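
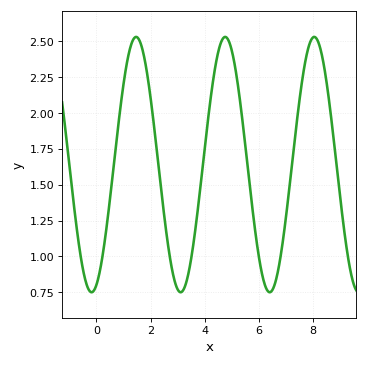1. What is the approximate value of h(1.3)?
2.5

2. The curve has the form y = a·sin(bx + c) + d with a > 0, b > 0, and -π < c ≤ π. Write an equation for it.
y = 0.89sin(1.9x - 1.2) + 1.64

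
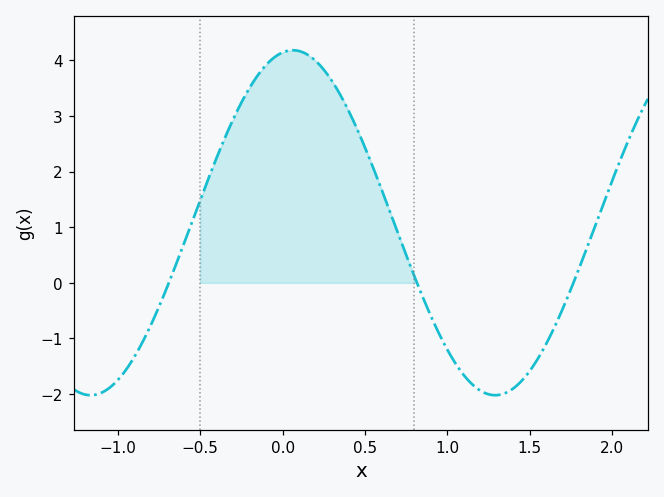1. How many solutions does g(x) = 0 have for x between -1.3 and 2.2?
3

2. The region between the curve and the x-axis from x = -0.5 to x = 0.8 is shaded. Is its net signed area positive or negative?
positive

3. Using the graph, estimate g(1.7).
-0.461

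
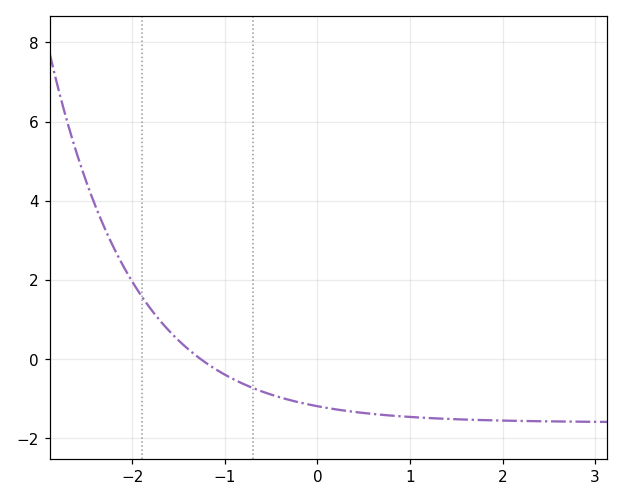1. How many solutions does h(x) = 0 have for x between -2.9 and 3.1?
1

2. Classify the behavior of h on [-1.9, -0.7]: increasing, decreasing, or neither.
decreasing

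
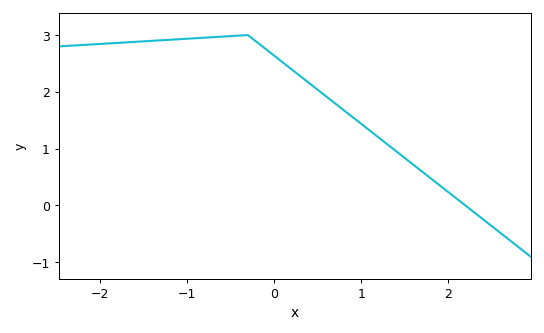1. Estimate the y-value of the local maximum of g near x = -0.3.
3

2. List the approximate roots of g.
2.2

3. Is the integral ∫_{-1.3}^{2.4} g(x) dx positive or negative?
positive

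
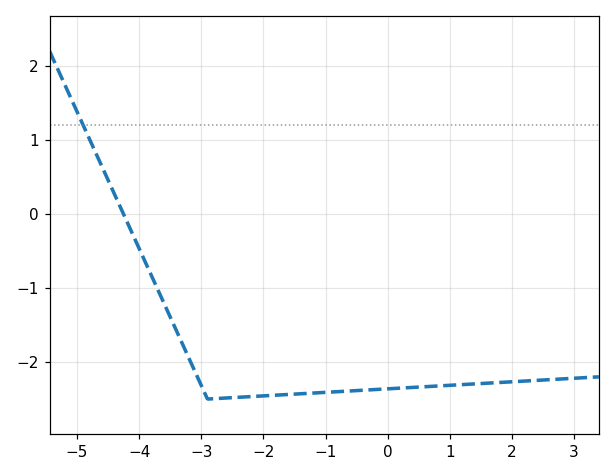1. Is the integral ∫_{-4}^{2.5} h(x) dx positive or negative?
negative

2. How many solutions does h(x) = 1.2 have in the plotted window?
1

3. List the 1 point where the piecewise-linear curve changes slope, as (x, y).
(-2.9, -2.5)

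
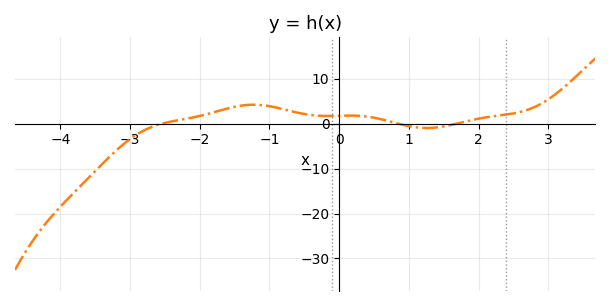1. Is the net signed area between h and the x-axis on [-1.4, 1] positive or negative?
positive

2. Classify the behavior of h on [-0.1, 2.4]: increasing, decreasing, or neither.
neither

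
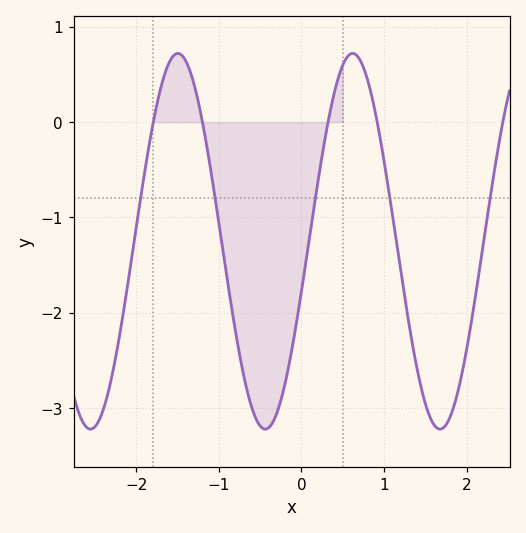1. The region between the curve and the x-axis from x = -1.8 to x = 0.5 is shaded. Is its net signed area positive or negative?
negative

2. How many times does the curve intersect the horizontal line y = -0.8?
5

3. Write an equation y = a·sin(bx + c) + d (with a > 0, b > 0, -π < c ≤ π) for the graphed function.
y = 1.97sin(2.97x - 0.27) - 1.25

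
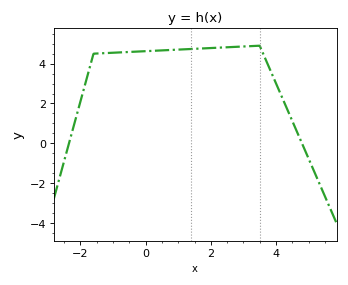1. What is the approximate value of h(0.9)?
4.7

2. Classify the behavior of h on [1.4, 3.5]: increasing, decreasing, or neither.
increasing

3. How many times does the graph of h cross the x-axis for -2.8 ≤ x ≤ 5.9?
2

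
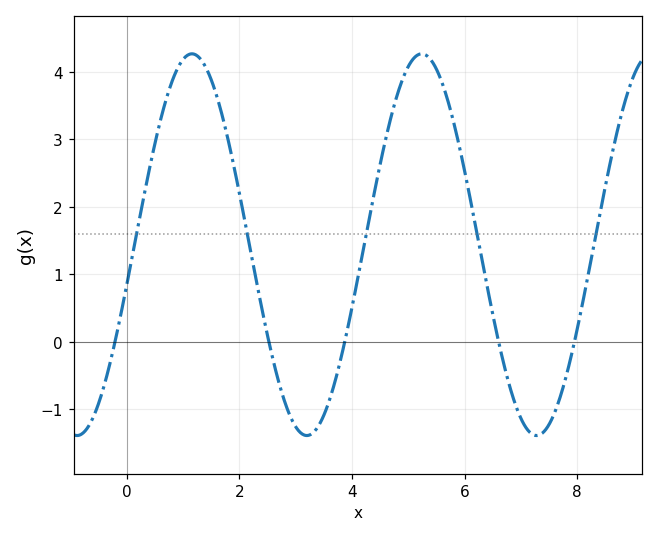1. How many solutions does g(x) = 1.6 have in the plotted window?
5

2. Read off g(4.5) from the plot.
2.6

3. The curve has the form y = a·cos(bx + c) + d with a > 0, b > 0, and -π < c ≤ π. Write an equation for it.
y = 2.83cos(1.5x - 1.8) + 1.44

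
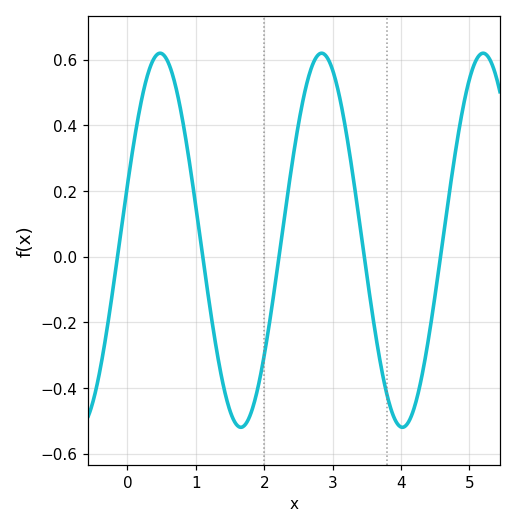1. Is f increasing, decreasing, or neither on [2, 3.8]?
neither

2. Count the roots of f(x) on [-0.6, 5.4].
5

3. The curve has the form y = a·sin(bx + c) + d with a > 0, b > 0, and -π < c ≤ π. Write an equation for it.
y = 0.57sin(2.66x + 0.302) + 0.05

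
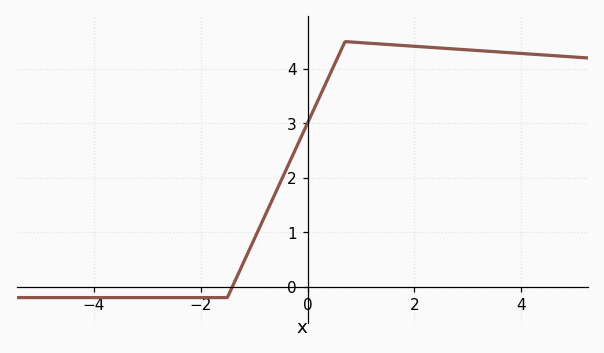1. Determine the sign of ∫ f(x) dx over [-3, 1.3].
positive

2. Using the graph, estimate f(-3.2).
-0.2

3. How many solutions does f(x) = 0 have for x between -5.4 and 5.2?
1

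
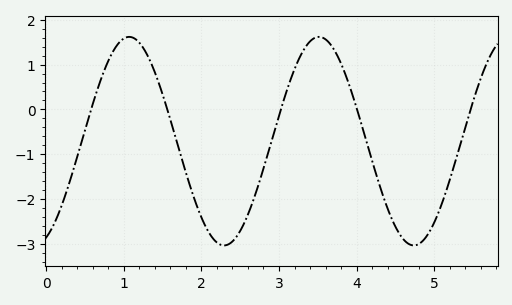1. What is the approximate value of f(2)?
-2.4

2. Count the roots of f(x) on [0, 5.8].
5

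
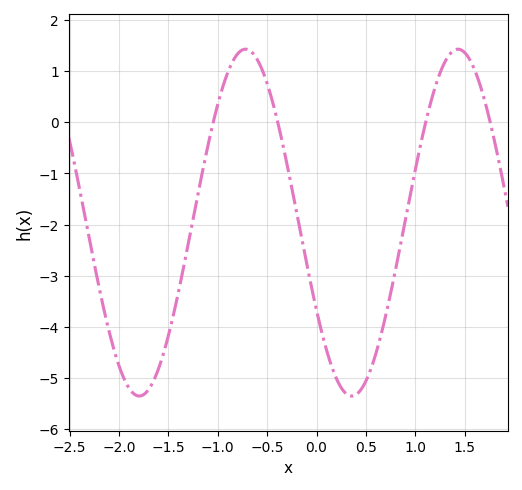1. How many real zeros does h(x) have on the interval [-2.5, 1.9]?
4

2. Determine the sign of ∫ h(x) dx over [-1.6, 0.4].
negative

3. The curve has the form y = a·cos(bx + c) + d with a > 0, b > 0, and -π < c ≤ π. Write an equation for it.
y = 3.39cos(2.9x + 2.1) - 1.96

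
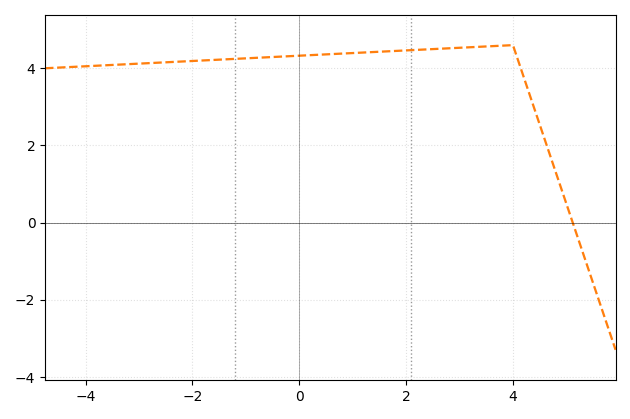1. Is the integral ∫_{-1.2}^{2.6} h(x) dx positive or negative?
positive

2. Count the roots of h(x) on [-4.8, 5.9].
1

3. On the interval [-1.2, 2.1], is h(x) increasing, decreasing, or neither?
increasing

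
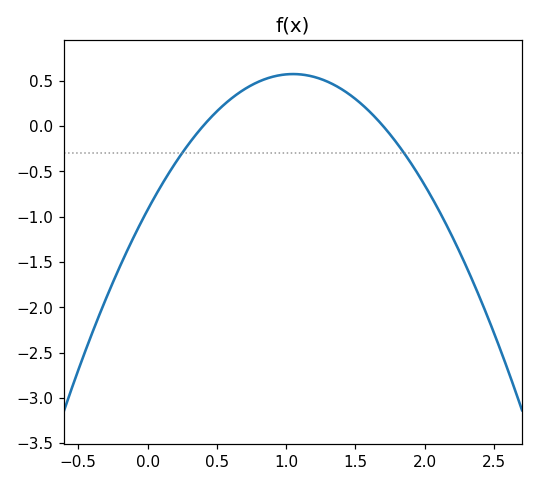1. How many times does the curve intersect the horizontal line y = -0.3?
2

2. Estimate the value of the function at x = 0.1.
-0.653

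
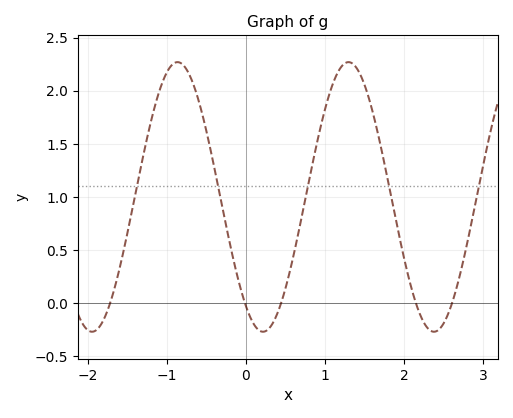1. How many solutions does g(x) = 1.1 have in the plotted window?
5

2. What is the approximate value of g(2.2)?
-0.1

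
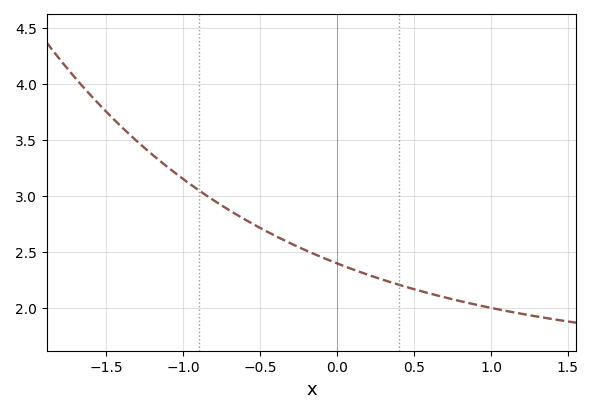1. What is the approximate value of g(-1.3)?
3.49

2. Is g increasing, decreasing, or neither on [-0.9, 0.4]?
decreasing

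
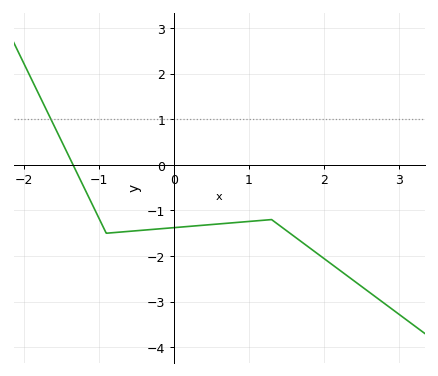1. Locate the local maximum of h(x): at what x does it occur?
1.3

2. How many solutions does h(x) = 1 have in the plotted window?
1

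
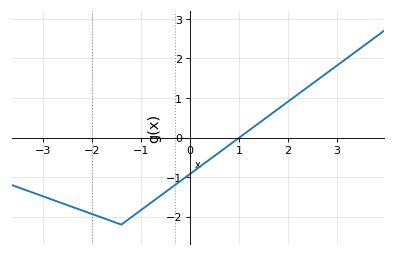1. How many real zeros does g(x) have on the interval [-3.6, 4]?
1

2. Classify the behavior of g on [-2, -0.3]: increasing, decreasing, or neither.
neither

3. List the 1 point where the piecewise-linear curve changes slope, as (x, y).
(-1.4, -2.2)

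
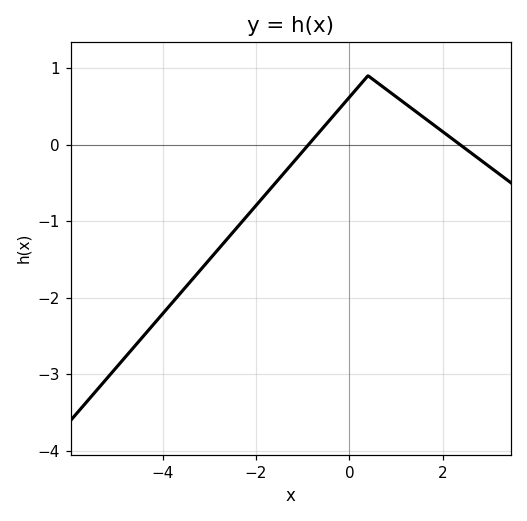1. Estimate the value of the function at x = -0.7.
0.123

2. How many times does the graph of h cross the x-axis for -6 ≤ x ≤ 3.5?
2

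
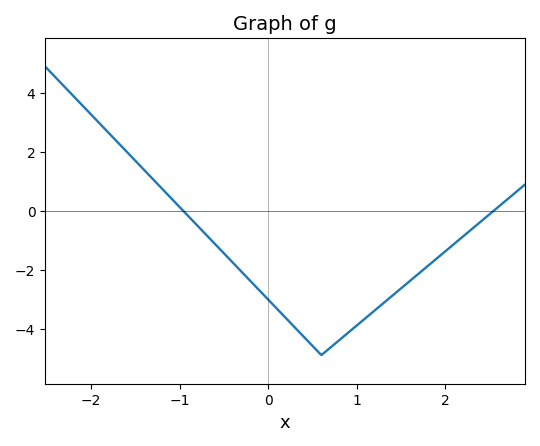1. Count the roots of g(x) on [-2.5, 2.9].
2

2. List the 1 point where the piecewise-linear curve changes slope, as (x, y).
(0.6, -4.9)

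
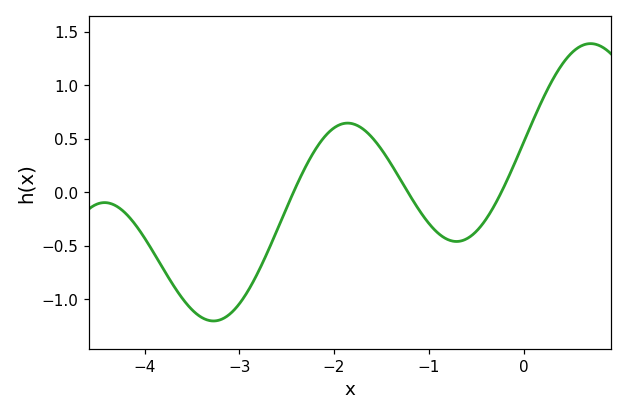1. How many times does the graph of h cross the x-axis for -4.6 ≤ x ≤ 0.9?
3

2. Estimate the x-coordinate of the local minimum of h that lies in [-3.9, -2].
-3.3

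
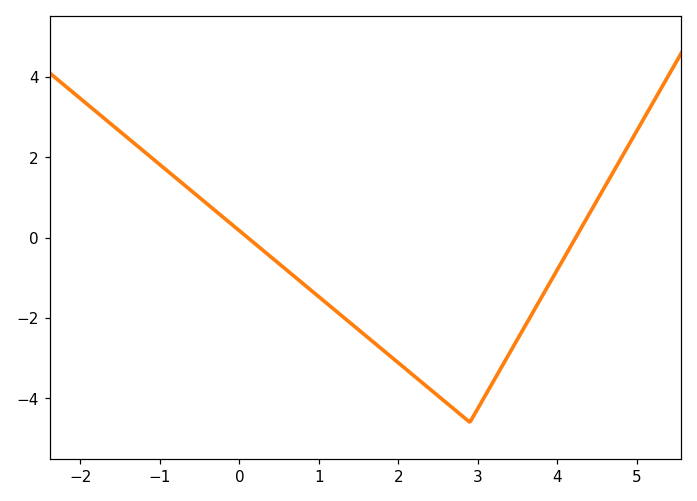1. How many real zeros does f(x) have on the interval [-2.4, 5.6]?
2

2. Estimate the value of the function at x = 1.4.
-2.2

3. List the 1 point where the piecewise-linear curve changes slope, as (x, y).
(2.9, -4.6)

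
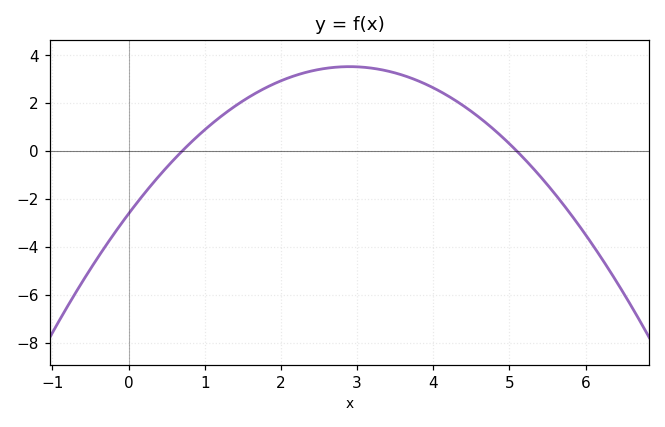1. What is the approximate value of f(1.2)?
1.4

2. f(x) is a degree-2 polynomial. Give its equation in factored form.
y = -0.73(x - 0.7)(x - 5.1)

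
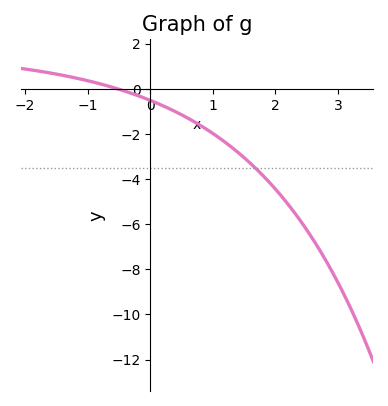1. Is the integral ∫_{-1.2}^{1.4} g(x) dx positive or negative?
negative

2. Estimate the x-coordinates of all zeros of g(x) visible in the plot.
-0.521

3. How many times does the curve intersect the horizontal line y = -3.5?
1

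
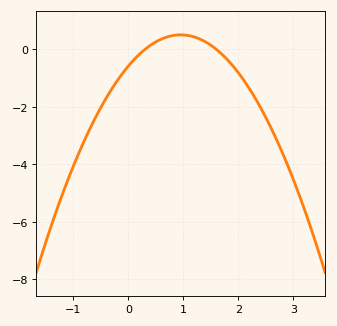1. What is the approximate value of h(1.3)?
0.4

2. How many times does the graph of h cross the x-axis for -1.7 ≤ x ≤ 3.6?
2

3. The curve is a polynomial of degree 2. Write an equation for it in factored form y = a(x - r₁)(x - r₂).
y = -1.2(x - 0.3)(x - 1.6)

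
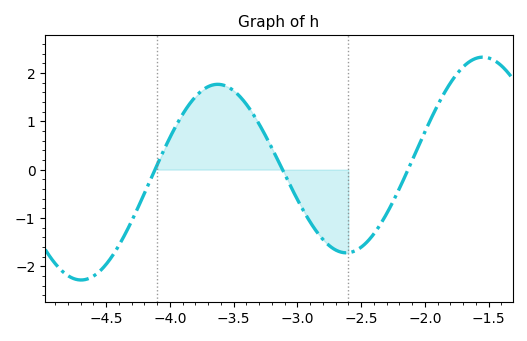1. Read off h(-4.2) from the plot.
-0.491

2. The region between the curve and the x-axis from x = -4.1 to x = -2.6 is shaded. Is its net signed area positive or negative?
positive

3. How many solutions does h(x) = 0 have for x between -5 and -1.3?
3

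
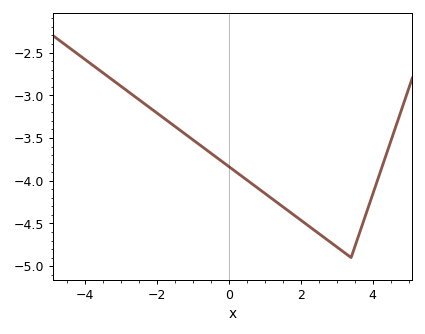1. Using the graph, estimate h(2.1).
-4.5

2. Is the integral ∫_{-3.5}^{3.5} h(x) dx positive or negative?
negative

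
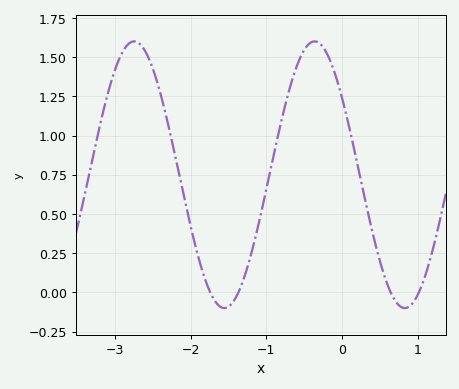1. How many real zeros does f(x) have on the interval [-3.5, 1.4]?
4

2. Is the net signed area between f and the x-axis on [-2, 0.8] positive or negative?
positive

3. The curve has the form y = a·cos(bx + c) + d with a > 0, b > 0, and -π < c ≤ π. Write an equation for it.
y = 0.85cos(2.64x + 0.962) + 0.75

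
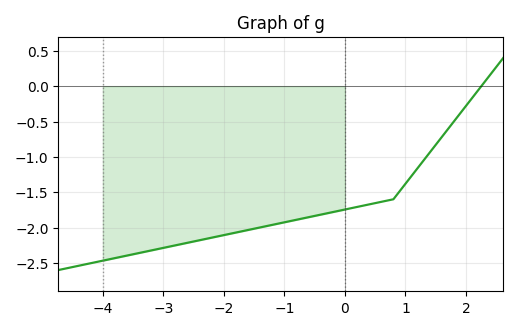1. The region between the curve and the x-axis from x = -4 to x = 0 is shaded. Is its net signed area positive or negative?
negative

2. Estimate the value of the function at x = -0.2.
-1.78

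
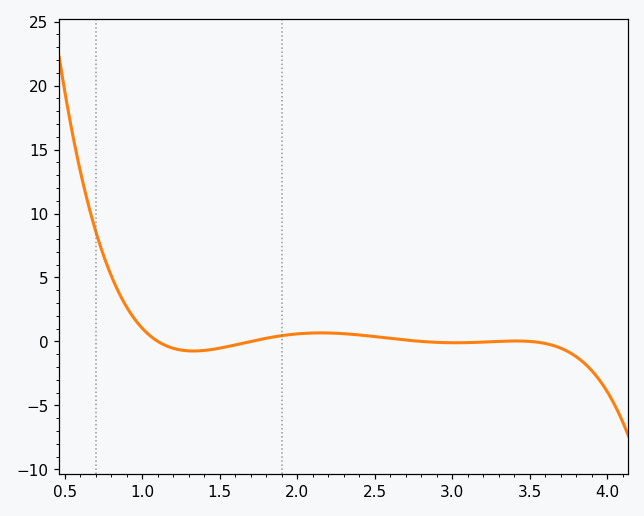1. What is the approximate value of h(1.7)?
0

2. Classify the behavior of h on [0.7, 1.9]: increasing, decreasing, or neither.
neither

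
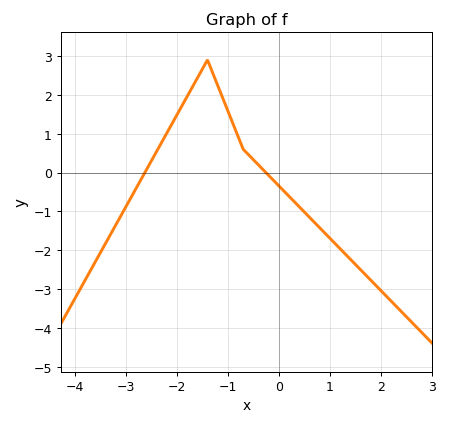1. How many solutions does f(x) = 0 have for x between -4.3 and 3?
2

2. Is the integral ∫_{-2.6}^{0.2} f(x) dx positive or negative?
positive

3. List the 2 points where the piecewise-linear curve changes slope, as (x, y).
(-1.4, 2.9); (-0.7, 0.6)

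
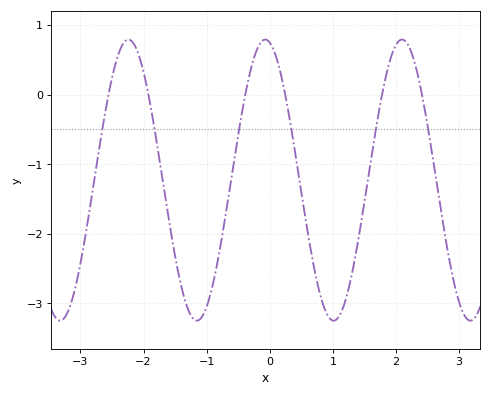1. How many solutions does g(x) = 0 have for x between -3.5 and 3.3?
6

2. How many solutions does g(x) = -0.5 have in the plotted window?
6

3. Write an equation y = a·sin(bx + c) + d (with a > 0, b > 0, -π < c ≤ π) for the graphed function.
y = 2.02sin(2.9x + 1.8) - 1.23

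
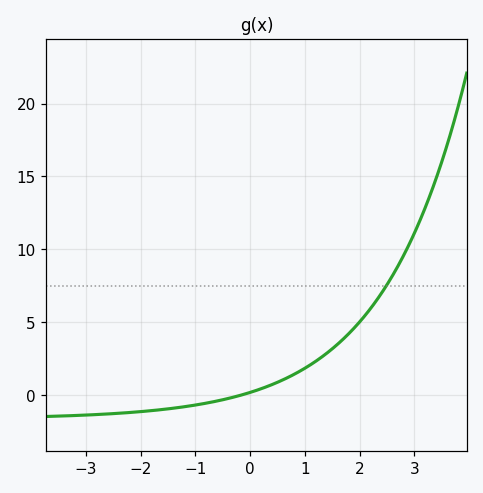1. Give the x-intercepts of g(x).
-0.2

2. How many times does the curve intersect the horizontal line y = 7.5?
1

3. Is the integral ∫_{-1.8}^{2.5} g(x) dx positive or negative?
positive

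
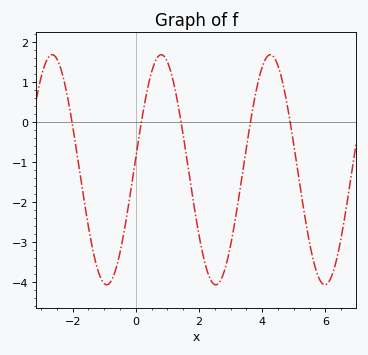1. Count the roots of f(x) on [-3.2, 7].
5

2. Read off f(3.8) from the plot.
0.7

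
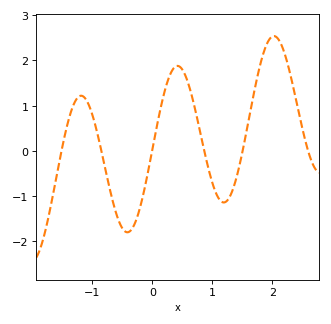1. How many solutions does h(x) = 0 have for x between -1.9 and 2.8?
6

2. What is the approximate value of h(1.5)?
0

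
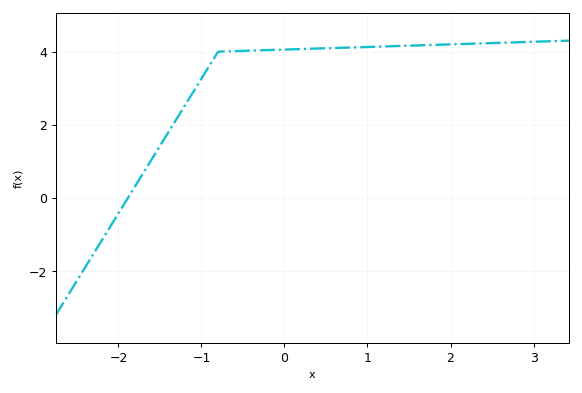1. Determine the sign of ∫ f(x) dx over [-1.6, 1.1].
positive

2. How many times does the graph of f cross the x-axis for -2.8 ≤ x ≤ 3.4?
1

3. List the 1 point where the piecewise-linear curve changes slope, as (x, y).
(-0.8, 4)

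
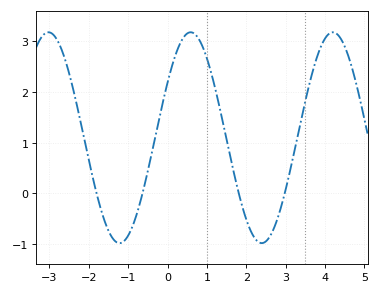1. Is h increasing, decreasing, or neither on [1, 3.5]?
neither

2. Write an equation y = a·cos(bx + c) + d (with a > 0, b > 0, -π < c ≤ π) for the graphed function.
y = 2.08cos(1.7x - 1) + 1.1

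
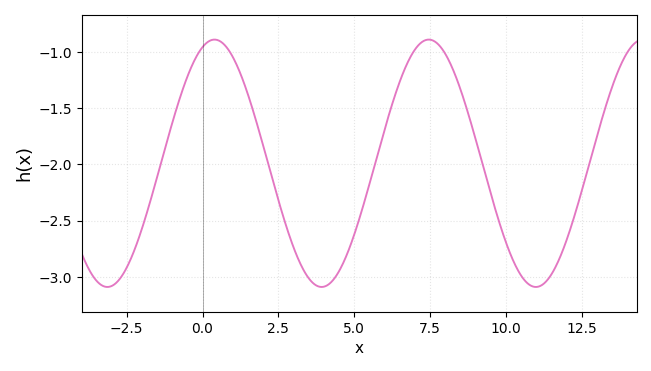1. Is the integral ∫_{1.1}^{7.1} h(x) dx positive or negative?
negative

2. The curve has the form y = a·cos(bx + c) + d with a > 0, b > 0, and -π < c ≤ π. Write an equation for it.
y = 1.1cos(0.89x - 0.35) - 1.99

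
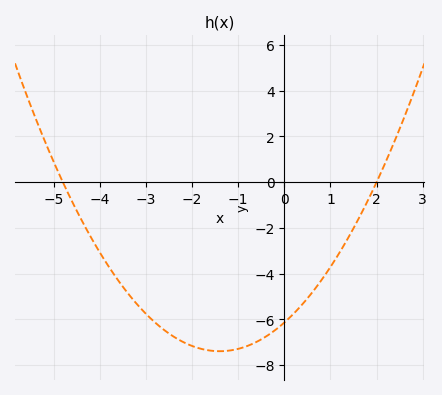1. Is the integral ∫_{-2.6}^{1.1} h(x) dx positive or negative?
negative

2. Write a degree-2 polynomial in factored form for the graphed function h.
y = 0.64(x + 4.8)(x - 2)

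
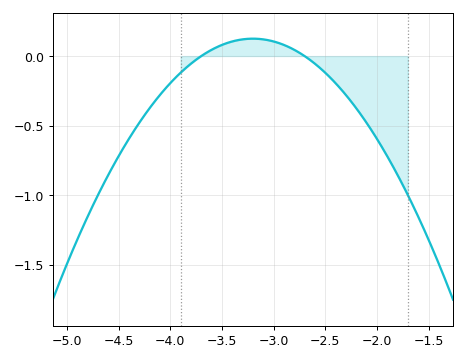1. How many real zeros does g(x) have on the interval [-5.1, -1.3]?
2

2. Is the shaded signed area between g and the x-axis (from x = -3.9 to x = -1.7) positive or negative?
negative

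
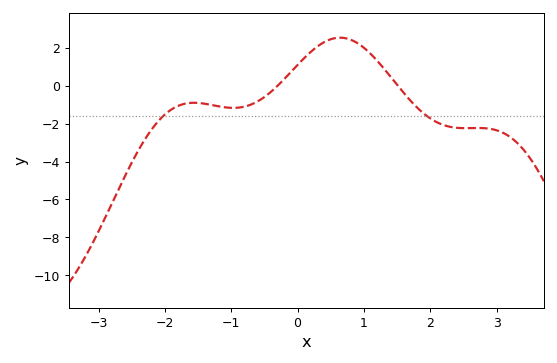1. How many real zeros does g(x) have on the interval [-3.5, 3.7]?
2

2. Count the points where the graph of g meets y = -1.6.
2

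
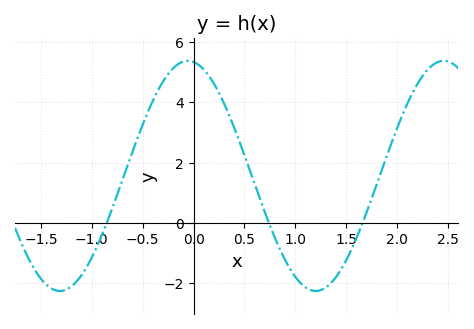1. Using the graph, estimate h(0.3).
3.95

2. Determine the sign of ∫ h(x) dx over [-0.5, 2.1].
positive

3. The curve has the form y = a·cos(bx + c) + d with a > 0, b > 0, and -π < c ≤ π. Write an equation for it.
y = 3.81cos(2.5x + 0.142) + 1.56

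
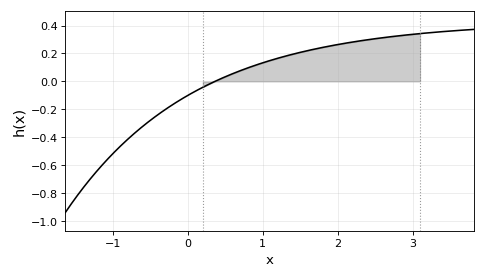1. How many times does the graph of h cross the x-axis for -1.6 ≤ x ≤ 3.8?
1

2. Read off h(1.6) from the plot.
0.22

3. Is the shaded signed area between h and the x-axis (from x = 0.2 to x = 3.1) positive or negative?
positive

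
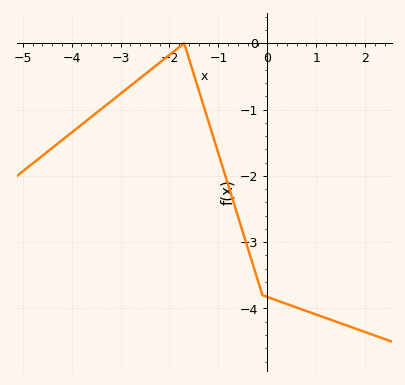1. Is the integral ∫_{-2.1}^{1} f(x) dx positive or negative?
negative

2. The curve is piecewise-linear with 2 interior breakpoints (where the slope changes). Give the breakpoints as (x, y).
(-1.7, 0); (-0.1, -3.8)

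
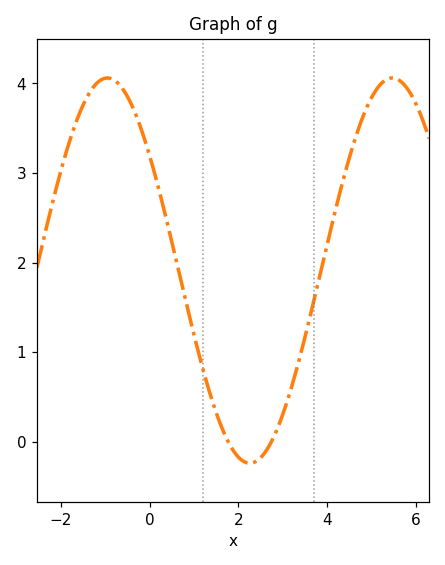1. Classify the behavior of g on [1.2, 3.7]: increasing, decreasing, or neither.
neither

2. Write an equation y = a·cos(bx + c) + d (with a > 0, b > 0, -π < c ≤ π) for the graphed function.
y = 2.15cos(0.98x + 0.93) + 1.91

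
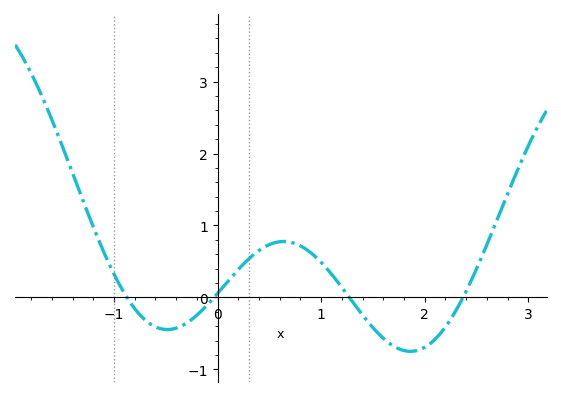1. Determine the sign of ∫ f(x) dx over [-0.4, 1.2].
positive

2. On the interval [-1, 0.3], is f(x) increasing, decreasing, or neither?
neither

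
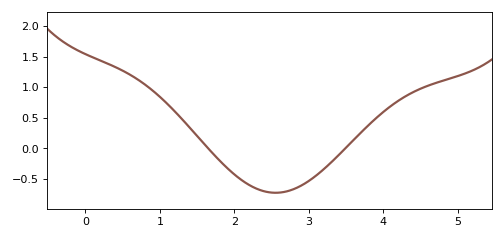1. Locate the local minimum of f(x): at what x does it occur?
2.6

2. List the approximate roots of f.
1.6, 3.5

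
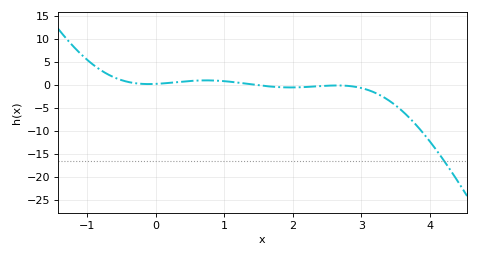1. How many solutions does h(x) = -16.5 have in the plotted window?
1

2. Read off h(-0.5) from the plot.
1.05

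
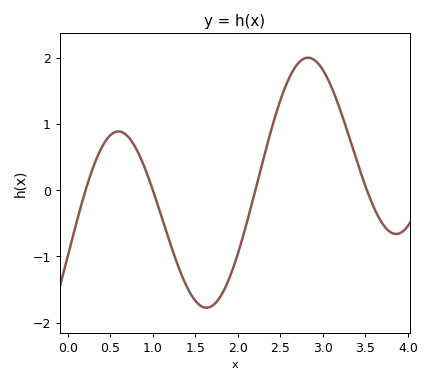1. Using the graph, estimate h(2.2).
0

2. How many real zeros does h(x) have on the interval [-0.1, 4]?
4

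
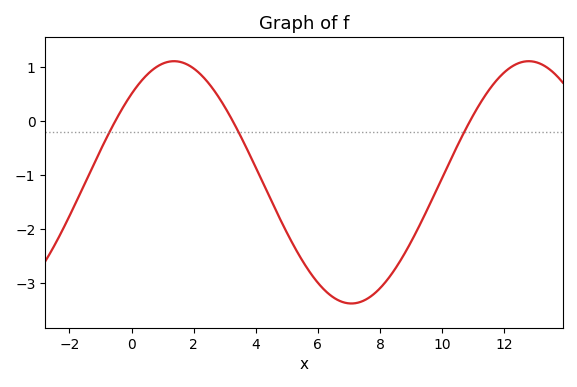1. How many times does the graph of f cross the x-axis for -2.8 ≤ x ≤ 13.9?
3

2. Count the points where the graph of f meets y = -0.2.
3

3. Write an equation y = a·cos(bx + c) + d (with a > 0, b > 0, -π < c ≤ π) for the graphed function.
y = 2.24cos(0.55x - 0.75) - 1.13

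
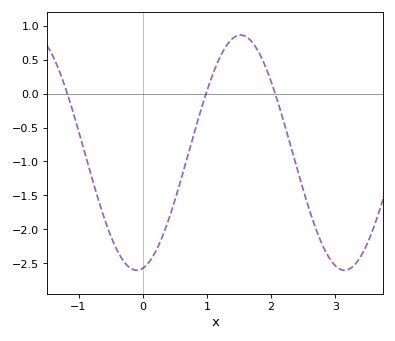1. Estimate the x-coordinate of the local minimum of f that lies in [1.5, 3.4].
3.1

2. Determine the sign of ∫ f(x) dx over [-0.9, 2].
negative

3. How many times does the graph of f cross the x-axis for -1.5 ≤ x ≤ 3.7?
3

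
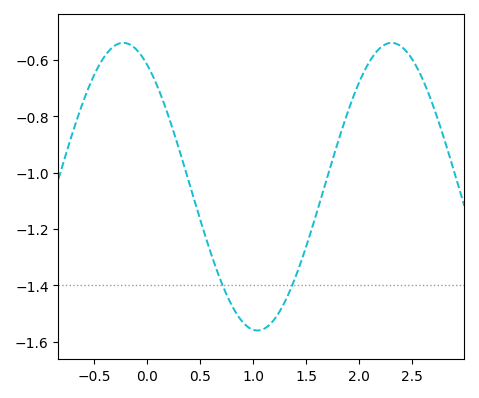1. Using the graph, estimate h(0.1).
-0.7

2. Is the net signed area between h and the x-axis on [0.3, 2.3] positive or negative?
negative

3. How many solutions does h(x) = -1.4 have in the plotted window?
2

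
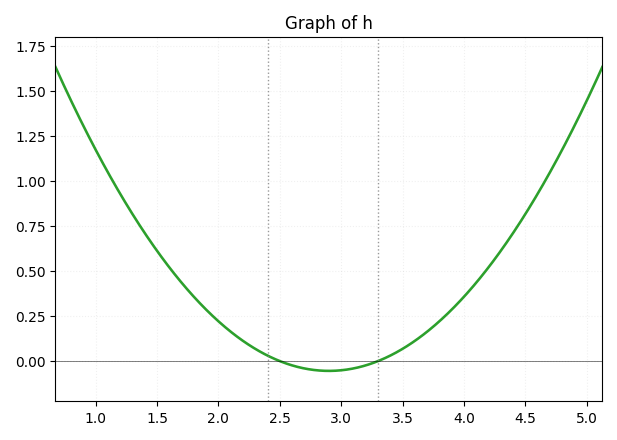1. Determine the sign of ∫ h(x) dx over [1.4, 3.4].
positive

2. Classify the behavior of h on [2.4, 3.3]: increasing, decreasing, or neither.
neither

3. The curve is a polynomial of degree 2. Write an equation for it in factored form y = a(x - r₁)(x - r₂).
y = 0.34(x - 2.5)(x - 3.3)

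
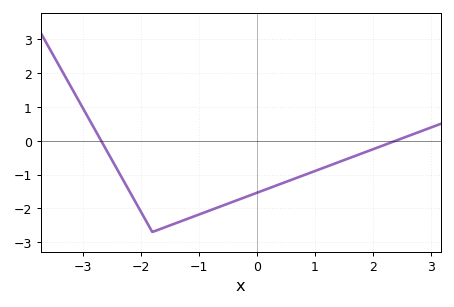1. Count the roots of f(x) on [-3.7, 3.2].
2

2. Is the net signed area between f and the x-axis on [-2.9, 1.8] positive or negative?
negative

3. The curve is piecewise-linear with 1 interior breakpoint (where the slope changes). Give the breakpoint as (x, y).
(-1.8, -2.7)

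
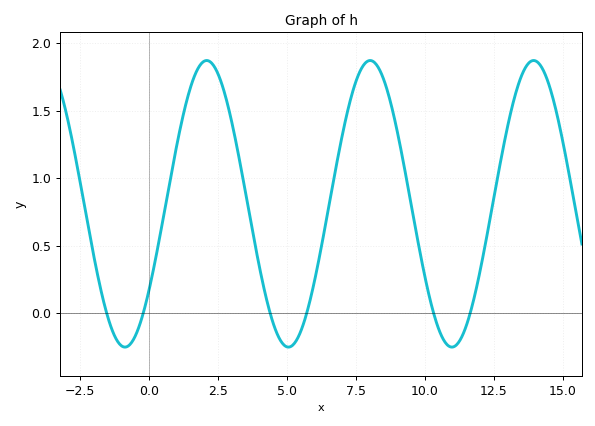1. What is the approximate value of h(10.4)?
-0.051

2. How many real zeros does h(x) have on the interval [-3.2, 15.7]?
6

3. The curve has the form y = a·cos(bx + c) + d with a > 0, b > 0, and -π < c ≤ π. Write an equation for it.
y = 1.06cos(1.06x - 2.22) + 0.81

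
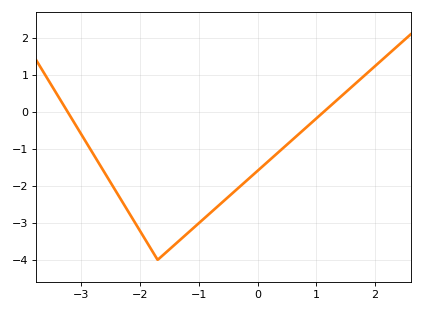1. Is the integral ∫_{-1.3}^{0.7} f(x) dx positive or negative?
negative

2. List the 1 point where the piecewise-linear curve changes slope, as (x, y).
(-1.7, -4)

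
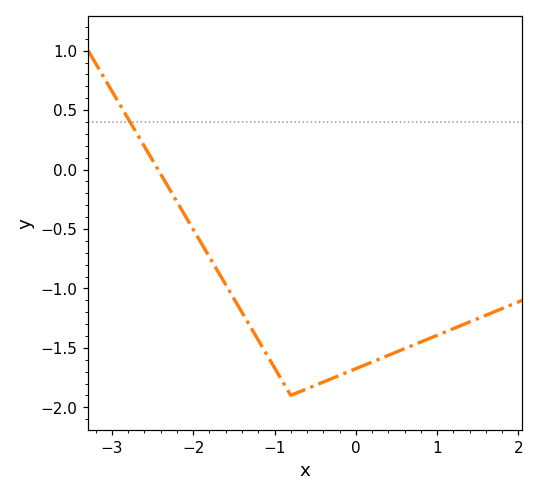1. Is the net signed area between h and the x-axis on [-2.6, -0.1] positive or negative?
negative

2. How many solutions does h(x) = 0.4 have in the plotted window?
1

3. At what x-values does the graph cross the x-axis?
-2.4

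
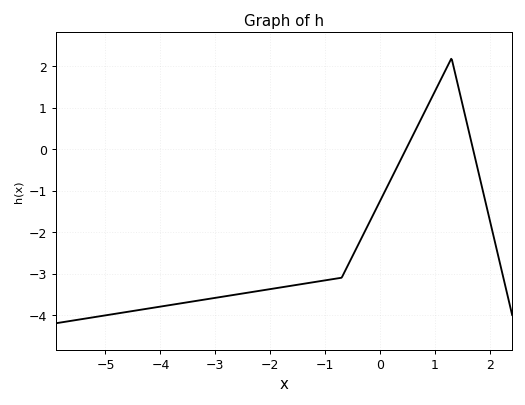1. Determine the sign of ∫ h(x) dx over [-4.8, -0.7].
negative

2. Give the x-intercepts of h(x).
0.4, 1.6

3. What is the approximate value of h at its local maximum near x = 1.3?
2.2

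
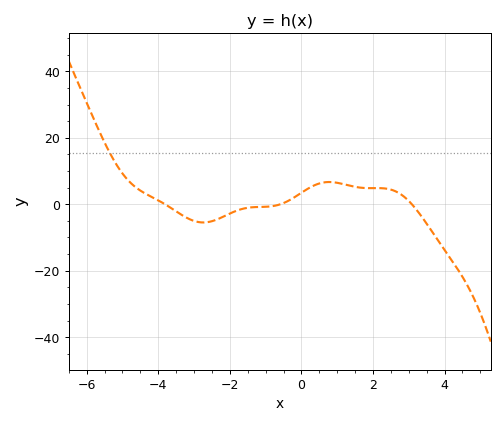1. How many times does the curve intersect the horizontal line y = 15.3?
1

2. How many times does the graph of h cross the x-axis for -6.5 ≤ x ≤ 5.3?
3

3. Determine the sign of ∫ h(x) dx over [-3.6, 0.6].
negative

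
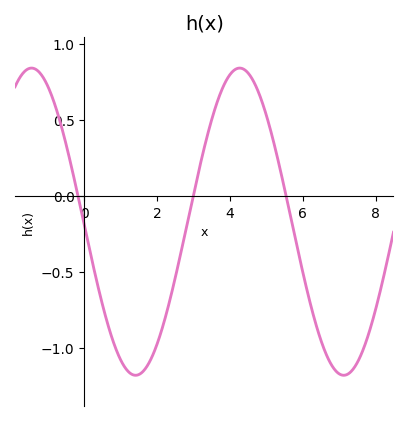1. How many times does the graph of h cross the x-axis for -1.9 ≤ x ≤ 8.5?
3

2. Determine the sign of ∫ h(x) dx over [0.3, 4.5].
negative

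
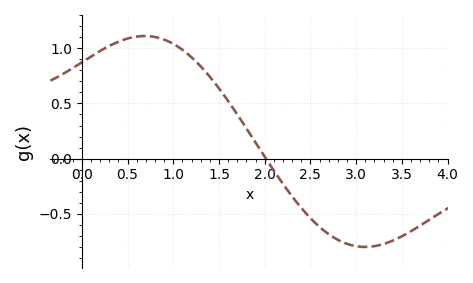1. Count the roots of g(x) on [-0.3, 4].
1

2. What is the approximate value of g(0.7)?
1.11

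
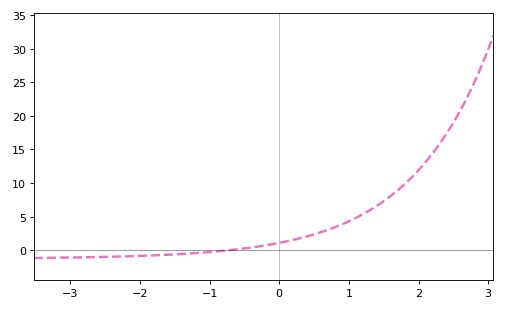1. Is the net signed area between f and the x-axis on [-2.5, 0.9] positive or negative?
positive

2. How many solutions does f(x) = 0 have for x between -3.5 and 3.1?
1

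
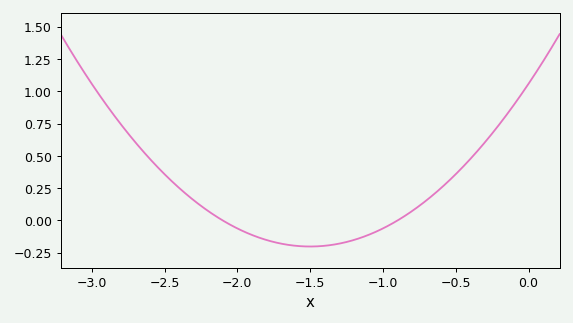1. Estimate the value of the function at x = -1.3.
-0.18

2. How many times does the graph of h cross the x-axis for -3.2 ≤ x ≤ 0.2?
2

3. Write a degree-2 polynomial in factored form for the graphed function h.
y = 0.56(x + 2.1)(x + 0.9)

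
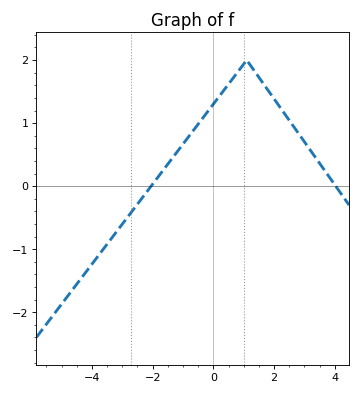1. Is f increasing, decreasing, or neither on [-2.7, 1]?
increasing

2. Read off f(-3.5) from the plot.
-0.9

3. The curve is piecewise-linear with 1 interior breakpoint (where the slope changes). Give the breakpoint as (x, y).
(1.1, 2)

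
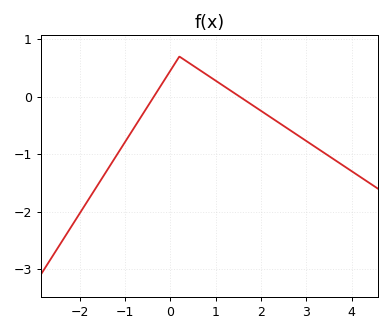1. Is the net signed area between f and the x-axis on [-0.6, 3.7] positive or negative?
negative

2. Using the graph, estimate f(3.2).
-0.876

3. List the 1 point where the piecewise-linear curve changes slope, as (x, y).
(0.2, 0.7)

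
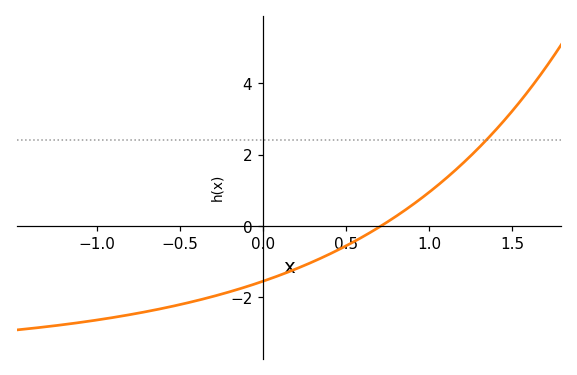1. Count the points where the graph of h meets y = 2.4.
1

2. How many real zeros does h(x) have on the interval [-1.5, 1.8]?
1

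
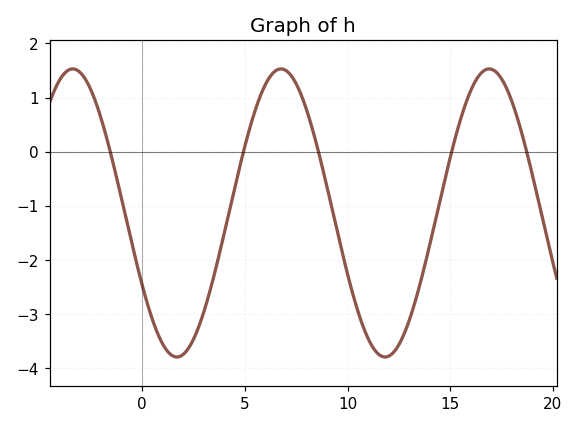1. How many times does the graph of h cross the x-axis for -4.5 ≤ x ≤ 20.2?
5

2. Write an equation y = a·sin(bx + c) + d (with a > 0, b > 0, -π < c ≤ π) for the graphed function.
y = 2.66sin(0.62x - 2.6) - 1.13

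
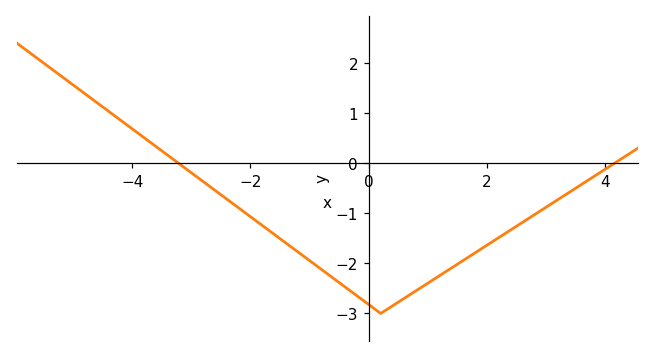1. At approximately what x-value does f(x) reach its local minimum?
0.2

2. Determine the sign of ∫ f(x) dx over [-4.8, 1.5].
negative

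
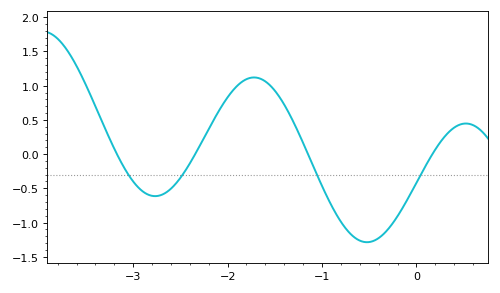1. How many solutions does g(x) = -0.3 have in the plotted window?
4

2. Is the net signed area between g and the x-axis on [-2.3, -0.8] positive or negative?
positive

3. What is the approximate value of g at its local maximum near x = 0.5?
0.447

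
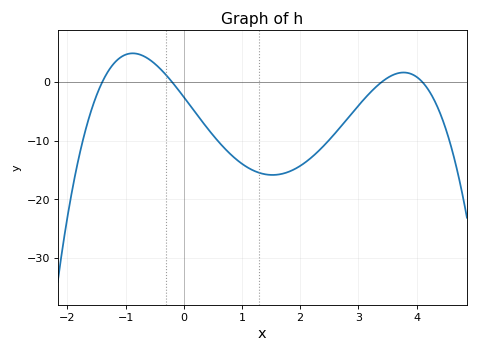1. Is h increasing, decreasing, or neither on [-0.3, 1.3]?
decreasing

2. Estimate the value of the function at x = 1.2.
-15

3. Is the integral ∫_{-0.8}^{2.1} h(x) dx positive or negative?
negative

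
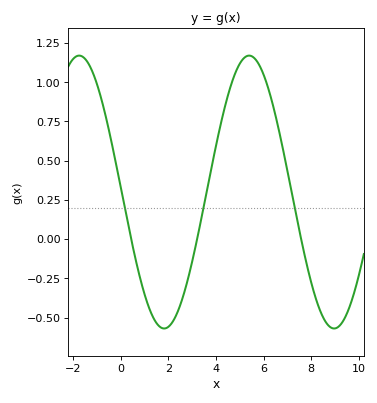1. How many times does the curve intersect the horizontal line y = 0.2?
3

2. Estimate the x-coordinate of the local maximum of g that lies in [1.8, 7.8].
5.4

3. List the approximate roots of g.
0.4, 3.2, 7.6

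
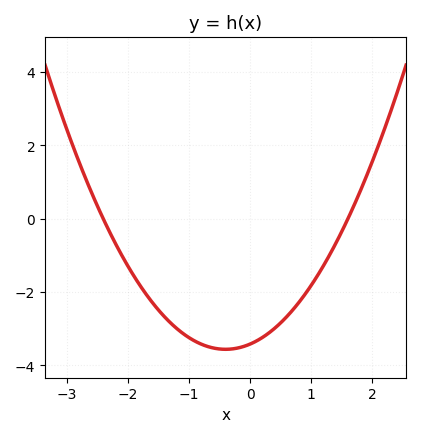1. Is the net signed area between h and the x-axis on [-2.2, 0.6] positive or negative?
negative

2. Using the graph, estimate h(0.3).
-3.12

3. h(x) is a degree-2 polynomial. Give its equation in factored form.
y = 0.89(x + 2.4)(x - 1.6)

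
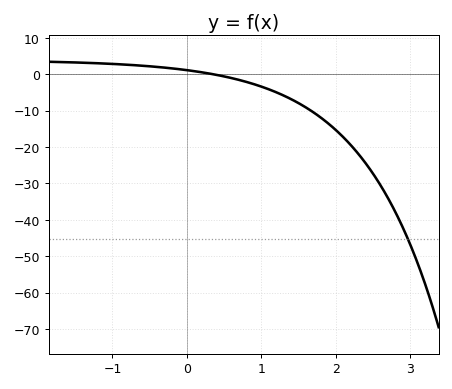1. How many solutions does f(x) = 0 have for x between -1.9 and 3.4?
1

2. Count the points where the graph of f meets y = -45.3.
1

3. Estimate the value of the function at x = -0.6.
2.36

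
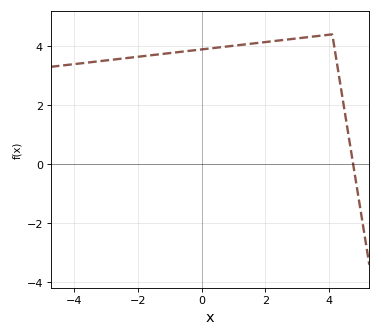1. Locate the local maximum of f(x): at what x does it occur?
4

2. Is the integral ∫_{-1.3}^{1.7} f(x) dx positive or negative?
positive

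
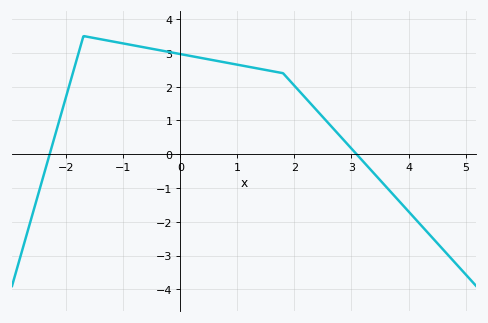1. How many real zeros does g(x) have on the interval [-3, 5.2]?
2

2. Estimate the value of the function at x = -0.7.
3.2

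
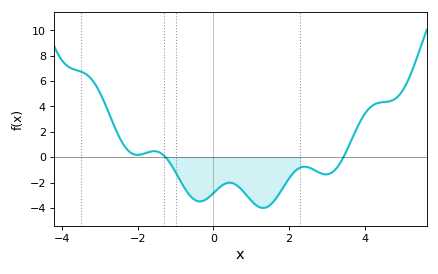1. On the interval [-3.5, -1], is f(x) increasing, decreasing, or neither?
neither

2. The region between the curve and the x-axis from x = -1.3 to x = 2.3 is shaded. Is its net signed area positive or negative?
negative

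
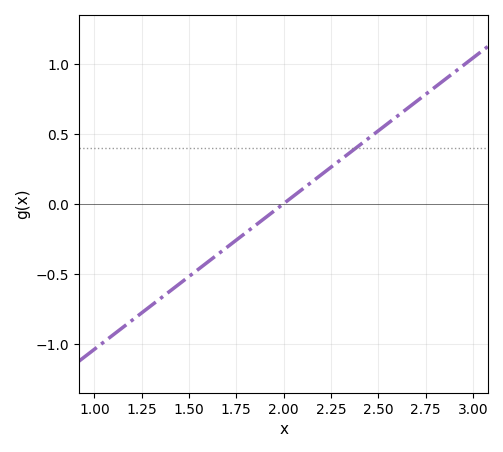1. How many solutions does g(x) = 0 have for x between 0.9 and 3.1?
1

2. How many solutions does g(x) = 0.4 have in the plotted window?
1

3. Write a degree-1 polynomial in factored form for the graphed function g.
y = 1.04(x - 2)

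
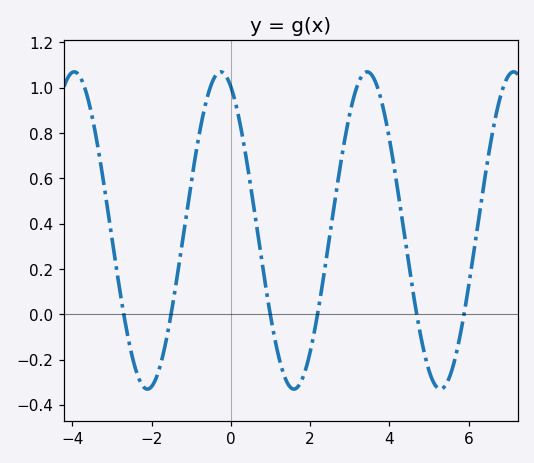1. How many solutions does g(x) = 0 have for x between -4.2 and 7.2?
6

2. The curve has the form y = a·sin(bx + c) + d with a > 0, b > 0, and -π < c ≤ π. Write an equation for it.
y = 0.7sin(1.7x + 2.01) + 0.37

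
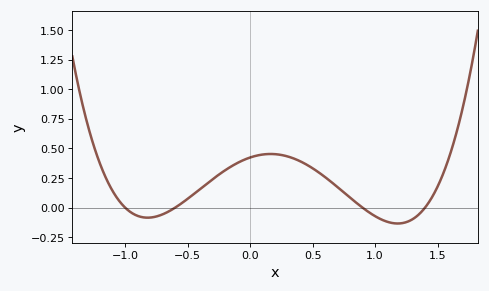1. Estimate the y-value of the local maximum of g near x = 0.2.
0.453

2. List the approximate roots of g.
-1, -0.6, 0.9, 1.4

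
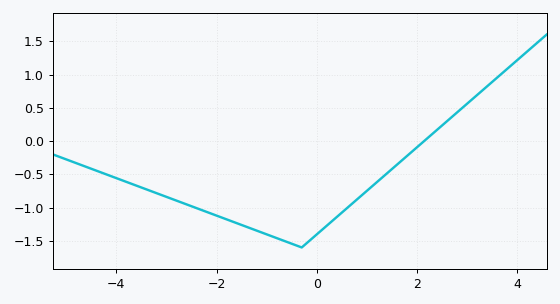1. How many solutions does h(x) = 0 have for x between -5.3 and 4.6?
1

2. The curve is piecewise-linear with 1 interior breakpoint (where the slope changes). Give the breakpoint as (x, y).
(-0.3, -1.6)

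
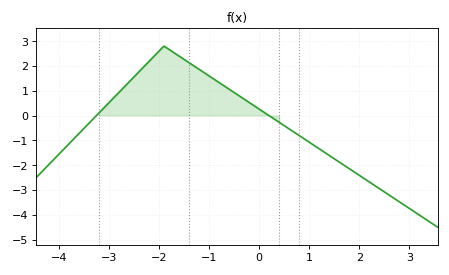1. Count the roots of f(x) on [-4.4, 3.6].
2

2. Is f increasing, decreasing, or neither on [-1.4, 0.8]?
decreasing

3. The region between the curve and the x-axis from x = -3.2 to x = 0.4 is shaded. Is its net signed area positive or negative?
positive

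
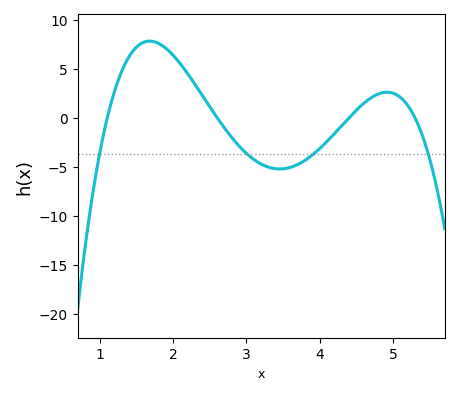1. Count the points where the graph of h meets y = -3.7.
4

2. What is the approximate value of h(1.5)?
7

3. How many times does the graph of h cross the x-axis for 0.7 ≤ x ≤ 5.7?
4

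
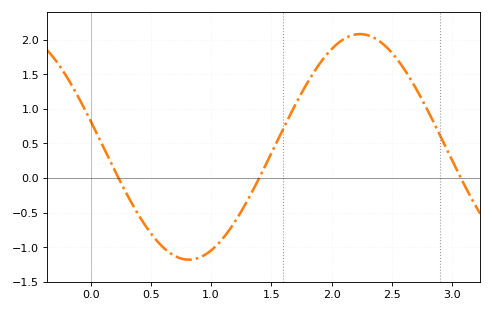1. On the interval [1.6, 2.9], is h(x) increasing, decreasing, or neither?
neither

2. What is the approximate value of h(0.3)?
-0.233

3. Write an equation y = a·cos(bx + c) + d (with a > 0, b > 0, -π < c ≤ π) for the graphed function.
y = 1.63cos(2.21x + 1.34) + 0.45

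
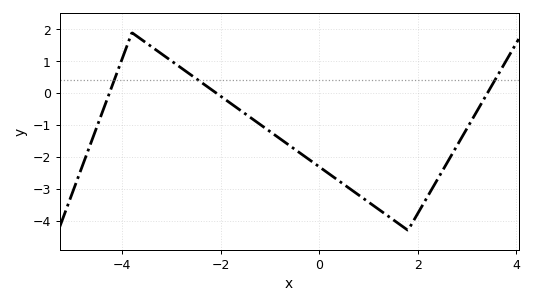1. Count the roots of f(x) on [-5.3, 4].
3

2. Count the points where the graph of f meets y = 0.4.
3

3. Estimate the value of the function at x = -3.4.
1.46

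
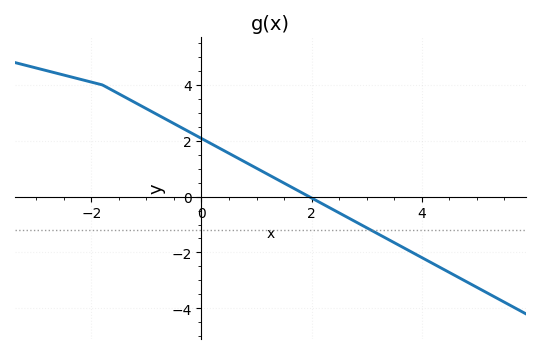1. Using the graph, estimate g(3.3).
-1.44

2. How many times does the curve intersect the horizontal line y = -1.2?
1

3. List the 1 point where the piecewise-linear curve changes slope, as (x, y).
(-1.8, 4)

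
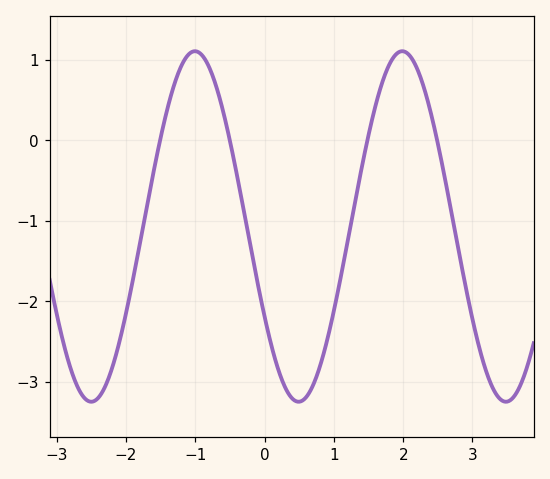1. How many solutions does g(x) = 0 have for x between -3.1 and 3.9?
4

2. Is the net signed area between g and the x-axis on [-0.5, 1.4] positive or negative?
negative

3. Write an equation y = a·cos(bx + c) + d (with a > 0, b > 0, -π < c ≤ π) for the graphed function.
y = 2.18cos(2.1x + 2.1) - 1.07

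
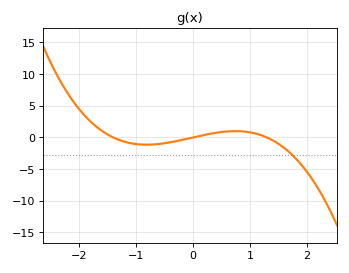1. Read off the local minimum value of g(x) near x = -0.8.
-1.14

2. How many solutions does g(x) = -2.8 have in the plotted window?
1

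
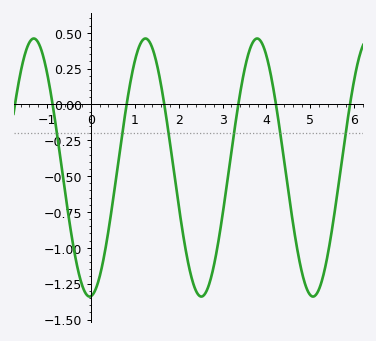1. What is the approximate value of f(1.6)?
0.133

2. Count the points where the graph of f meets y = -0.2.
6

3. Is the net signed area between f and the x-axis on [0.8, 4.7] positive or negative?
negative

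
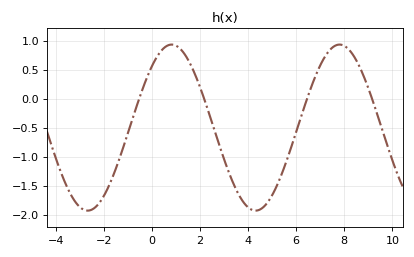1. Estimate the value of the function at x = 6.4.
-0.05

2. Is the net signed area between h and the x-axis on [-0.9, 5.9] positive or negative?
negative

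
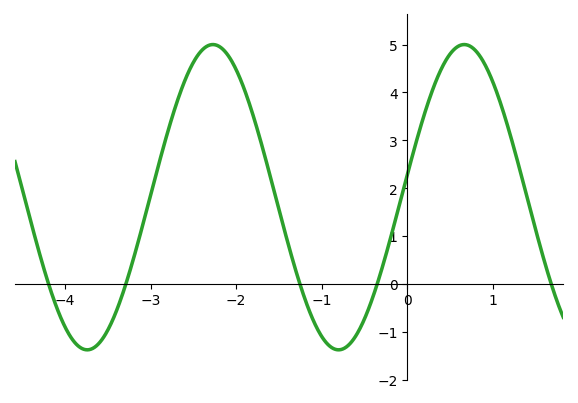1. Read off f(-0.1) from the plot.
1.6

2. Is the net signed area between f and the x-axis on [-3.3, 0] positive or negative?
positive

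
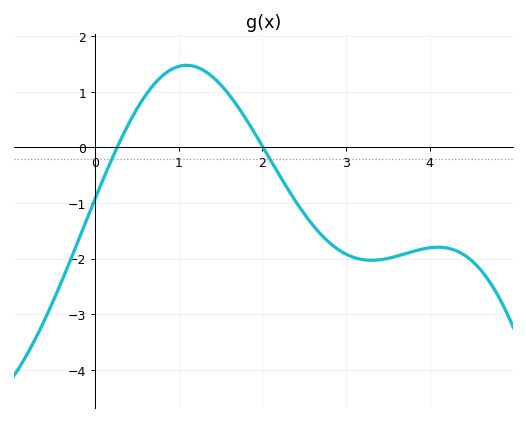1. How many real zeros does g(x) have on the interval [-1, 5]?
2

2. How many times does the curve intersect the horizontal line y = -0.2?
2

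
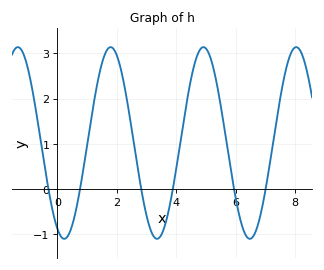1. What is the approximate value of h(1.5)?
2.8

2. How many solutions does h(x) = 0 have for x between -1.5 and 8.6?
6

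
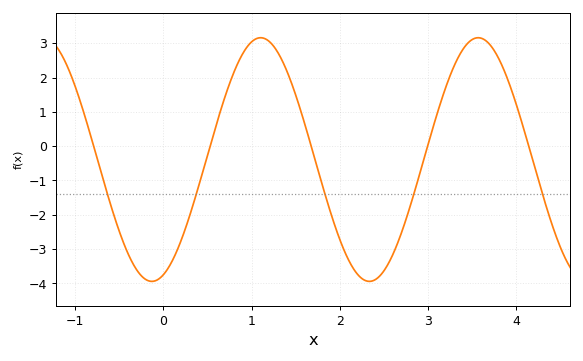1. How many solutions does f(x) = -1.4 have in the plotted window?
5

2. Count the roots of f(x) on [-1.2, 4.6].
5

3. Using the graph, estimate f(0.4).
-1.16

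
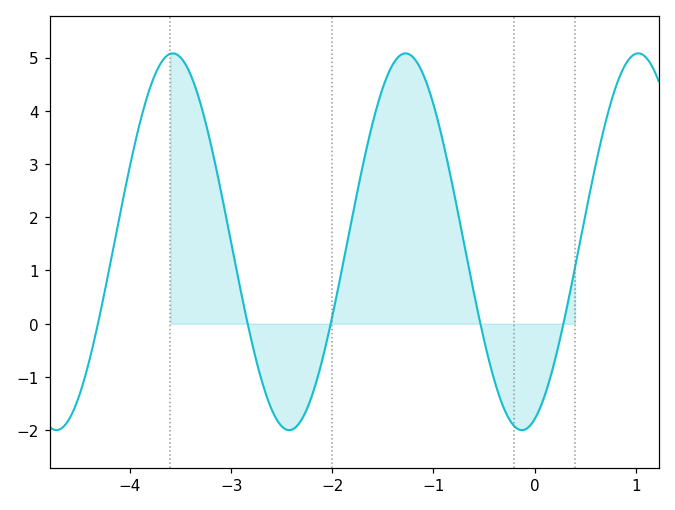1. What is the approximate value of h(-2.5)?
-1.93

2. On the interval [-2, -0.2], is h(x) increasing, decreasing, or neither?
neither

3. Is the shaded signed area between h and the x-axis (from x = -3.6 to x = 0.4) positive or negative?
positive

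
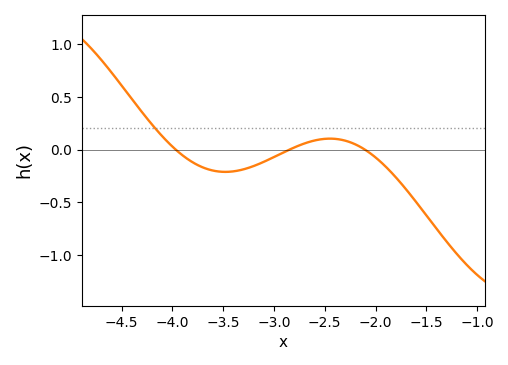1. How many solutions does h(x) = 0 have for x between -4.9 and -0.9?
3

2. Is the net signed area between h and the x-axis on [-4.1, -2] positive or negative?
negative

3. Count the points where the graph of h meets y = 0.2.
1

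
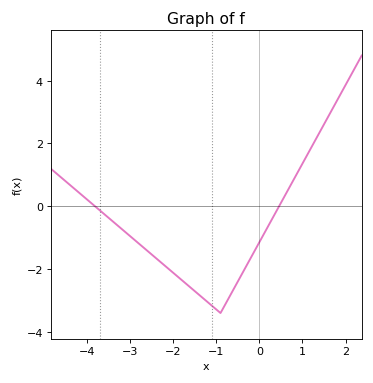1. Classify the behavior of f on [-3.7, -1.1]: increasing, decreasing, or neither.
decreasing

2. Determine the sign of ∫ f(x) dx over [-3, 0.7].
negative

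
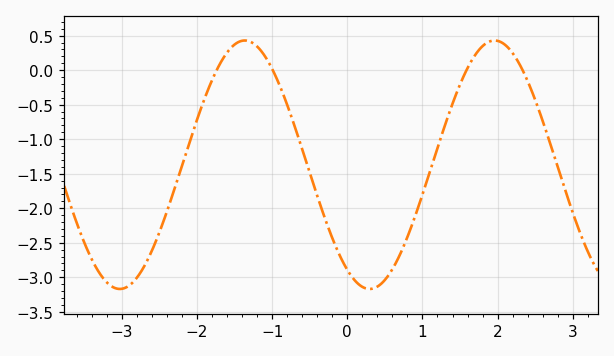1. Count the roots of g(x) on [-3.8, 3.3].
4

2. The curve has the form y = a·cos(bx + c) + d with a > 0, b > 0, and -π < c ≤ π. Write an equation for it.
y = 1.8cos(1.89x + 2.58) - 1.37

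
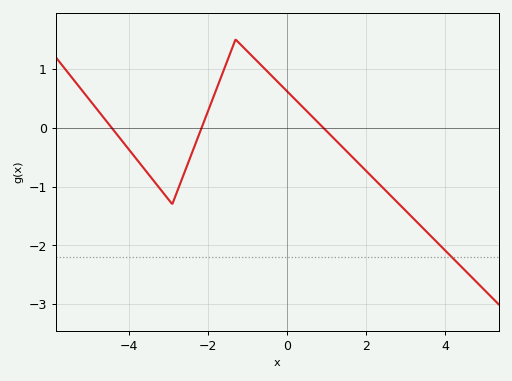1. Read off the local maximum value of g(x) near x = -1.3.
1.5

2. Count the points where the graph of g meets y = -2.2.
1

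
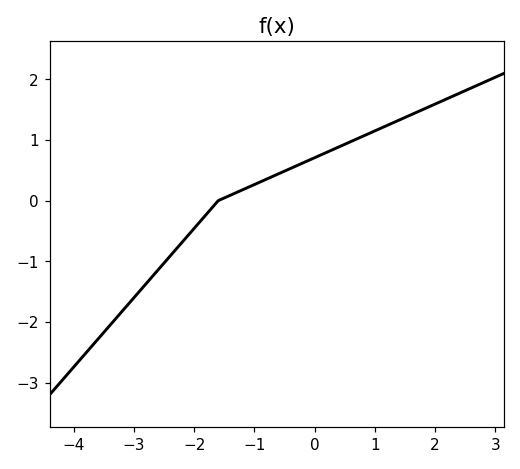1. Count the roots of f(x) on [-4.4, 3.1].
1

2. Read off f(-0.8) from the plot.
0.354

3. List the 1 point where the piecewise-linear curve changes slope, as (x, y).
(-1.6, 0)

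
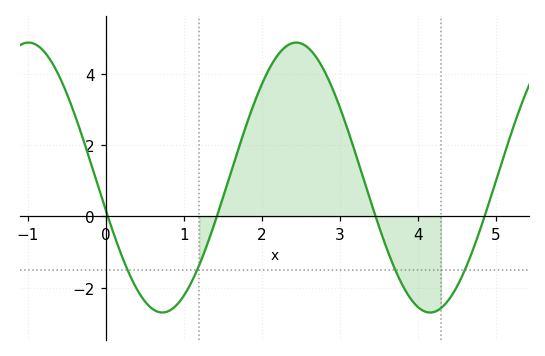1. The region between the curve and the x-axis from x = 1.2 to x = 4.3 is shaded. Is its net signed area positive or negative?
positive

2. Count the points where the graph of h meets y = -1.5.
4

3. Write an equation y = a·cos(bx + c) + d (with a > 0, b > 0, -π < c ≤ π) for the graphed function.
y = 3.79cos(1.8x + 1.8) + 1.09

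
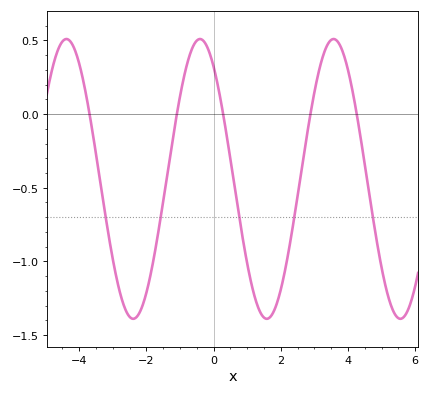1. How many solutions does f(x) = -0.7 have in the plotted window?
5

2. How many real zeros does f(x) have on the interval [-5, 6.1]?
5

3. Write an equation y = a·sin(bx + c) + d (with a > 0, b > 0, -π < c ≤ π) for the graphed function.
y = 0.95sin(1.58x + 2.21) - 0.44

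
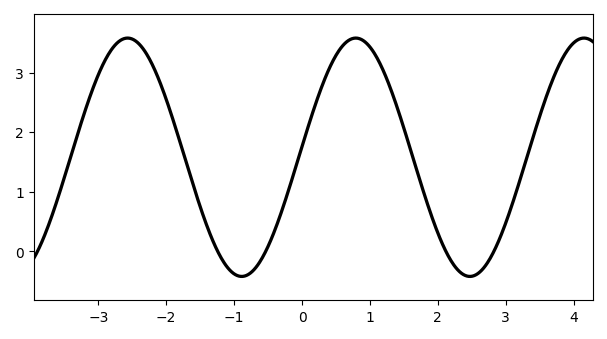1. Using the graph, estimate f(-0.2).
1.02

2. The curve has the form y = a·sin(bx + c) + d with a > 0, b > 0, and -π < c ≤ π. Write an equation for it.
y = 2sin(1.87x + 0.09) + 1.58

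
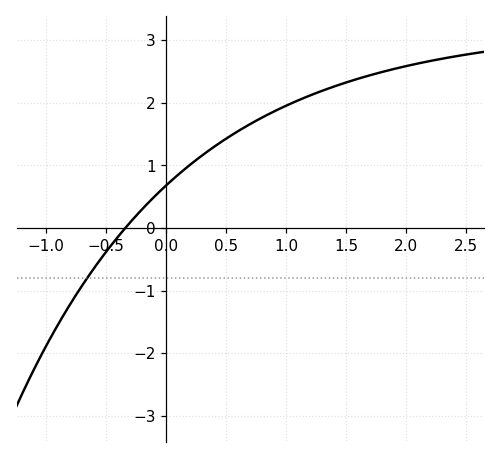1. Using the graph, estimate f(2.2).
2.67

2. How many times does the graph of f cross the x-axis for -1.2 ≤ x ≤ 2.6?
1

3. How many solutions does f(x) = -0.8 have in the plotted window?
1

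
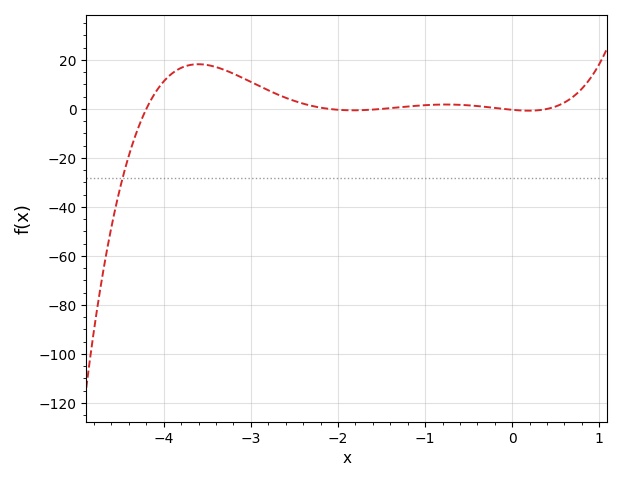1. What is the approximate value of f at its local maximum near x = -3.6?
18.3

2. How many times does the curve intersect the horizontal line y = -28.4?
1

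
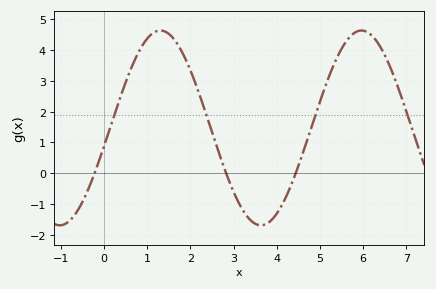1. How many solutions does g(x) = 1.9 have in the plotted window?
4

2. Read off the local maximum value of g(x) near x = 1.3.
4.63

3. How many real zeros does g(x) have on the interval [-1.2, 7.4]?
3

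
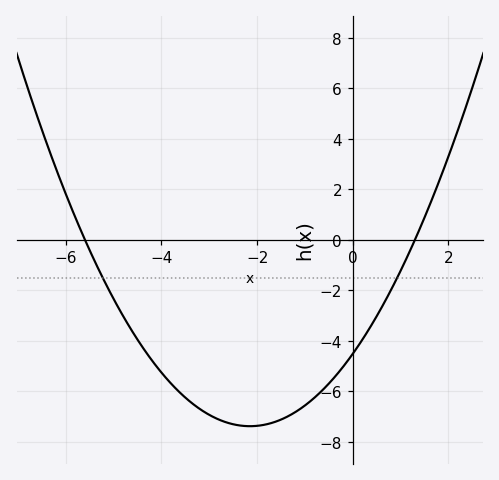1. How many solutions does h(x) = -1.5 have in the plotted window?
2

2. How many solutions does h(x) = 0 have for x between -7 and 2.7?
2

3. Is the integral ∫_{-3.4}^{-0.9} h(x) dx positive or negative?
negative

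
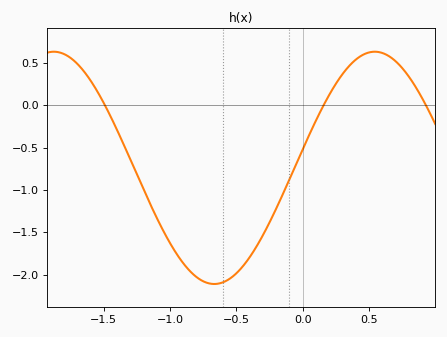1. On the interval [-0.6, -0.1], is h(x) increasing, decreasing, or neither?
increasing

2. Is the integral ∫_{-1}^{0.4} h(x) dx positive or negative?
negative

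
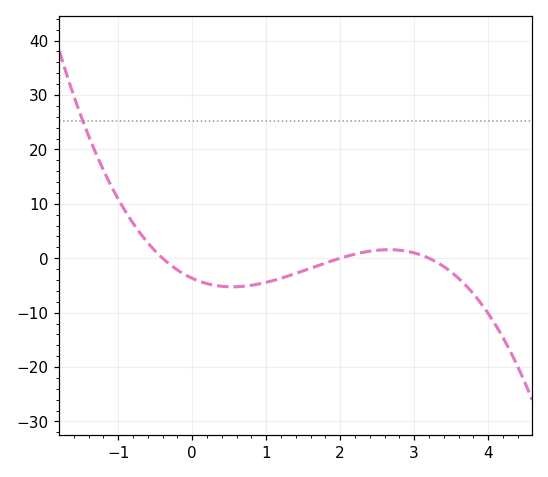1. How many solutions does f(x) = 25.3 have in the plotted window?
1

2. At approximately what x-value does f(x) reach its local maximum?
2.66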